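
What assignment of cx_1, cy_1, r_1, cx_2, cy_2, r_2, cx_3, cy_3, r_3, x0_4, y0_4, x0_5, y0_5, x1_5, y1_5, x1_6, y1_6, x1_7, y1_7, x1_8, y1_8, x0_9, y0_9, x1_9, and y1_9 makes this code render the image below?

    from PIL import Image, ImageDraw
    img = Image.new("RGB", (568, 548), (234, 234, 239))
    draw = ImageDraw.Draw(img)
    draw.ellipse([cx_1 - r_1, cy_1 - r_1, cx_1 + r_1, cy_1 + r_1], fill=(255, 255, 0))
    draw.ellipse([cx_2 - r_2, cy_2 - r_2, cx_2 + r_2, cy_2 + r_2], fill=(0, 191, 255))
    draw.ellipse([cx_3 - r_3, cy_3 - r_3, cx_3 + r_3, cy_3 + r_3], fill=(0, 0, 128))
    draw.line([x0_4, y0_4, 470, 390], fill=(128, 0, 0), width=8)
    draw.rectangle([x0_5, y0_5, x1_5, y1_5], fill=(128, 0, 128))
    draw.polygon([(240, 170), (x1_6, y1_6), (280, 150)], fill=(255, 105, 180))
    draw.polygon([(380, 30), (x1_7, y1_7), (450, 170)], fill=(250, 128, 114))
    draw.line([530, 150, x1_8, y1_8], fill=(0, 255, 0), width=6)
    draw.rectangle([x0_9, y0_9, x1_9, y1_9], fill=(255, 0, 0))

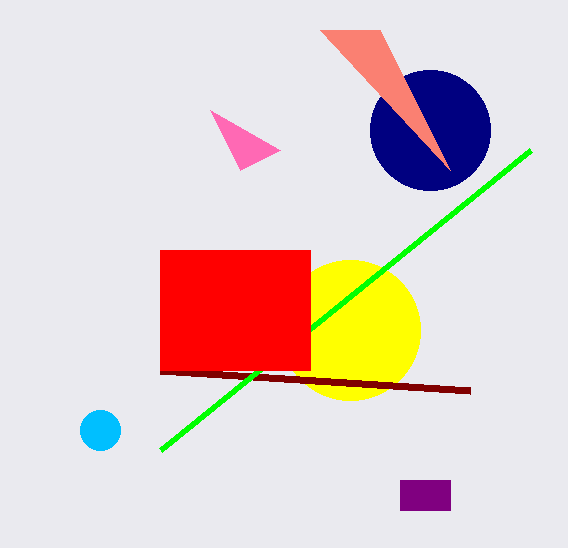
cx_1 = 350; cy_1 = 330; r_1 = 70; cx_2 = 100; cy_2 = 430; r_2 = 20; cx_3 = 430; cy_3 = 130; r_3 = 60; x0_4 = 160; y0_4 = 370; x0_5 = 400; y0_5 = 480; x1_5 = 450; y1_5 = 510; x1_6 = 210; y1_6 = 110; x1_7 = 320; y1_7 = 30; x1_8 = 160; y1_8 = 450; x0_9 = 160; y0_9 = 250; x1_9 = 310; y1_9 = 370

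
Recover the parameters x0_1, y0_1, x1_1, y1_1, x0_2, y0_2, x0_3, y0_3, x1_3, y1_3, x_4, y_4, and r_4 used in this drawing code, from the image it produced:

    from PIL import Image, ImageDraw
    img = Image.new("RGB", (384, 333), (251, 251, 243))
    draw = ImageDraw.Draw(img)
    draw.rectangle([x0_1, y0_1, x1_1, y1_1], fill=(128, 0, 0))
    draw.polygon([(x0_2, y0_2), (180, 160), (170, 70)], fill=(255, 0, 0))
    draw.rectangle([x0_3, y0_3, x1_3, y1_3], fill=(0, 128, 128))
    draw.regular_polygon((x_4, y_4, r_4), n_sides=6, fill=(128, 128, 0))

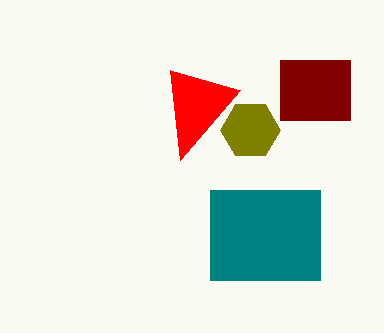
x0_1 = 280, y0_1 = 60, x1_1 = 350, y1_1 = 120, x0_2 = 240, y0_2 = 90, x0_3 = 210, y0_3 = 190, x1_3 = 320, y1_3 = 280, x_4 = 250, y_4 = 130, r_4 = 30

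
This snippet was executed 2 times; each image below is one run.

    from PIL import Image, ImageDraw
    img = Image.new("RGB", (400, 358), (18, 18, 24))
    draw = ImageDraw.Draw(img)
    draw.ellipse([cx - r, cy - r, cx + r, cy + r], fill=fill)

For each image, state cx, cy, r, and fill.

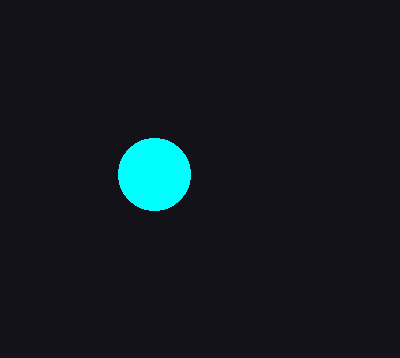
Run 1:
cx = 154, cy = 174, r = 36, fill = 'cyan'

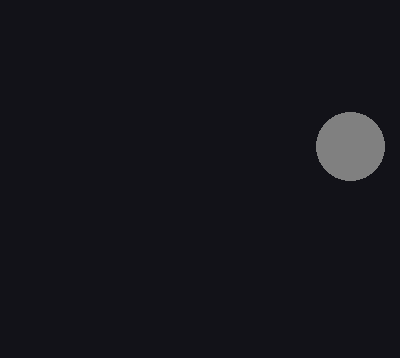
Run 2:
cx = 350; cy = 146; r = 34; fill = 'gray'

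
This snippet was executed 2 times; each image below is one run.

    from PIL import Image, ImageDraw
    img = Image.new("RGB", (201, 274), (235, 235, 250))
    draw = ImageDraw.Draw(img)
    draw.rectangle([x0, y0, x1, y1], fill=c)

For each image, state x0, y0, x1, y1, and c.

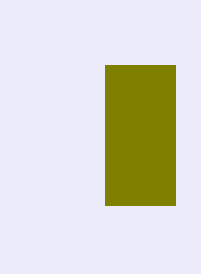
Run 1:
x0 = 105
y0 = 65
x1 = 175
y1 = 205
c = 'olive'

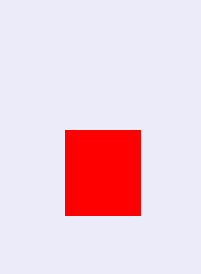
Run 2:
x0 = 65
y0 = 130
x1 = 140
y1 = 215
c = 'red'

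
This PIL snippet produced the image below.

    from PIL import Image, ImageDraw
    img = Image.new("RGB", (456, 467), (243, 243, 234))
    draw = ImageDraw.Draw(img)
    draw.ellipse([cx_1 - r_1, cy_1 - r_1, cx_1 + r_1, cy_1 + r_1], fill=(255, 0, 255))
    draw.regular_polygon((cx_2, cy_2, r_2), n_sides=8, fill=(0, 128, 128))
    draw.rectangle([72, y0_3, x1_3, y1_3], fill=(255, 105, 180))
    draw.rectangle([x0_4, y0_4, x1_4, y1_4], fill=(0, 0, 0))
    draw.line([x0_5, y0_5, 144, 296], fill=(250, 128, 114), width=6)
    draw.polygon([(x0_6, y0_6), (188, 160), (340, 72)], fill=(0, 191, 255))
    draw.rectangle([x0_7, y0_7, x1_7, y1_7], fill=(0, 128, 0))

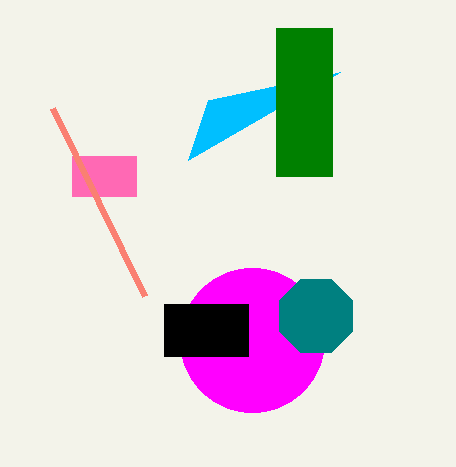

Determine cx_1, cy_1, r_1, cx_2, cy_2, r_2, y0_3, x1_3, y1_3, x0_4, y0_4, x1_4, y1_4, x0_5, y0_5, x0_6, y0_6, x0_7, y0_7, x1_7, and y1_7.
cx_1 = 252
cy_1 = 340
r_1 = 72
cx_2 = 316
cy_2 = 316
r_2 = 40
y0_3 = 156
x1_3 = 136
y1_3 = 196
x0_4 = 164
y0_4 = 304
x1_4 = 248
y1_4 = 356
x0_5 = 52
y0_5 = 108
x0_6 = 208
y0_6 = 100
x0_7 = 276
y0_7 = 28
x1_7 = 332
y1_7 = 176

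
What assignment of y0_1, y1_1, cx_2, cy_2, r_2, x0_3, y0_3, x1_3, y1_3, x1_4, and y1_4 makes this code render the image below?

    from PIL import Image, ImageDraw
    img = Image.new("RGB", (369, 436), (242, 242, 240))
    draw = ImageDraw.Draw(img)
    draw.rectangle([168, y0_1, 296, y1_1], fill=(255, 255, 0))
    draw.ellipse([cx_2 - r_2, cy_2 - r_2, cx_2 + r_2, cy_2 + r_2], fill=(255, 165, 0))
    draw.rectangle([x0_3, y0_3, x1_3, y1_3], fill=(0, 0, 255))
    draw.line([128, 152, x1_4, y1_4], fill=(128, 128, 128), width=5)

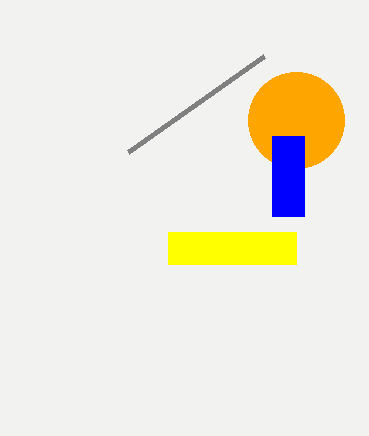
y0_1 = 232; y1_1 = 264; cx_2 = 296; cy_2 = 120; r_2 = 48; x0_3 = 272; y0_3 = 136; x1_3 = 304; y1_3 = 216; x1_4 = 264; y1_4 = 56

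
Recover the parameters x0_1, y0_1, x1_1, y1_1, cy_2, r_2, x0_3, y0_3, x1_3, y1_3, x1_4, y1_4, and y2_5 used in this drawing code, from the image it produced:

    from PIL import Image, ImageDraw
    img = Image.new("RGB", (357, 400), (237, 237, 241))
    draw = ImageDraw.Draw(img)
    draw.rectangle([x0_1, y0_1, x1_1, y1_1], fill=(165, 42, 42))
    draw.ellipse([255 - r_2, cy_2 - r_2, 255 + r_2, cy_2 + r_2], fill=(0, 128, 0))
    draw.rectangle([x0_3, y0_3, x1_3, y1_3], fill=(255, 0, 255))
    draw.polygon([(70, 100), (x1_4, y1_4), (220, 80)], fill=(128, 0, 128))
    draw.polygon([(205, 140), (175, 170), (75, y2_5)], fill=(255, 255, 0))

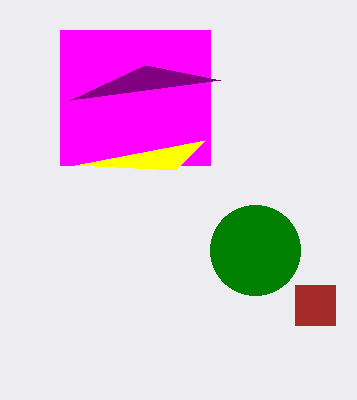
x0_1 = 295, y0_1 = 285, x1_1 = 335, y1_1 = 325, cy_2 = 250, r_2 = 45, x0_3 = 60, y0_3 = 30, x1_3 = 210, y1_3 = 165, x1_4 = 145, y1_4 = 65, y2_5 = 165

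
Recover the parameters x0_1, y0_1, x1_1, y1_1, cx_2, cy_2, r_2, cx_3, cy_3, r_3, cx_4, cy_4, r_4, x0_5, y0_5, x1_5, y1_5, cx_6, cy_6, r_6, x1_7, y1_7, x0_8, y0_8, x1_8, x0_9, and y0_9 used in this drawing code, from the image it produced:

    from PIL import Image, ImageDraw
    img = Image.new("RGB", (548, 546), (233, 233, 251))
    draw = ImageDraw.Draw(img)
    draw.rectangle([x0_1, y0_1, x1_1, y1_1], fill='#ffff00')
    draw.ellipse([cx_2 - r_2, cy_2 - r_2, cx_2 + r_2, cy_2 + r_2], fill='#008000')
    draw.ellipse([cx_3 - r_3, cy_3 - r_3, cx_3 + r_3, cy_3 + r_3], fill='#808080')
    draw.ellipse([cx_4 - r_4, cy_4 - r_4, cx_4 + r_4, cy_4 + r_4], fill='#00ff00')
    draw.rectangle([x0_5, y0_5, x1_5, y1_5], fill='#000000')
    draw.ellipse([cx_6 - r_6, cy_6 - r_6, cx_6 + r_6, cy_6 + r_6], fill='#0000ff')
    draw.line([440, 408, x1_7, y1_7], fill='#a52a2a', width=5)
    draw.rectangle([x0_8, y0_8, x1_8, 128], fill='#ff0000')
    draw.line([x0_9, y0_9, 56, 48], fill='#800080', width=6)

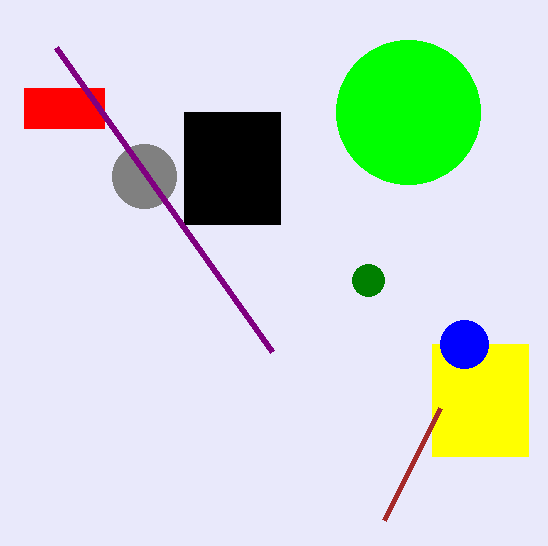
x0_1 = 432
y0_1 = 344
x1_1 = 528
y1_1 = 456
cx_2 = 368
cy_2 = 280
r_2 = 16
cx_3 = 144
cy_3 = 176
r_3 = 32
cx_4 = 408
cy_4 = 112
r_4 = 72
x0_5 = 184
y0_5 = 112
x1_5 = 280
y1_5 = 224
cx_6 = 464
cy_6 = 344
r_6 = 24
x1_7 = 384
y1_7 = 520
x0_8 = 24
y0_8 = 88
x1_8 = 104
x0_9 = 272
y0_9 = 352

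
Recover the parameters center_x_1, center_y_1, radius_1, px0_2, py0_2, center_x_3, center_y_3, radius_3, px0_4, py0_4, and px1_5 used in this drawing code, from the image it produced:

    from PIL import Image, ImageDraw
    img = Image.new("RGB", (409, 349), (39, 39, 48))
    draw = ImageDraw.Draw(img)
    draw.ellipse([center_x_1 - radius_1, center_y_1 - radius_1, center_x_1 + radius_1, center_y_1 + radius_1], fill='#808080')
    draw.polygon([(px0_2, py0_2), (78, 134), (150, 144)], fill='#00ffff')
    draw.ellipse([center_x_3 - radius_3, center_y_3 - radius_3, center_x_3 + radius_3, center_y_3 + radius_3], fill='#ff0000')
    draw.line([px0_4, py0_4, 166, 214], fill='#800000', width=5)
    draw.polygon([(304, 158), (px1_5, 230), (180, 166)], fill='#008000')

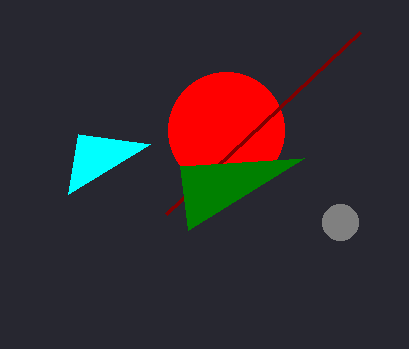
center_x_1 = 340
center_y_1 = 222
radius_1 = 18
px0_2 = 68
py0_2 = 194
center_x_3 = 226
center_y_3 = 130
radius_3 = 58
px0_4 = 360
py0_4 = 32
px1_5 = 188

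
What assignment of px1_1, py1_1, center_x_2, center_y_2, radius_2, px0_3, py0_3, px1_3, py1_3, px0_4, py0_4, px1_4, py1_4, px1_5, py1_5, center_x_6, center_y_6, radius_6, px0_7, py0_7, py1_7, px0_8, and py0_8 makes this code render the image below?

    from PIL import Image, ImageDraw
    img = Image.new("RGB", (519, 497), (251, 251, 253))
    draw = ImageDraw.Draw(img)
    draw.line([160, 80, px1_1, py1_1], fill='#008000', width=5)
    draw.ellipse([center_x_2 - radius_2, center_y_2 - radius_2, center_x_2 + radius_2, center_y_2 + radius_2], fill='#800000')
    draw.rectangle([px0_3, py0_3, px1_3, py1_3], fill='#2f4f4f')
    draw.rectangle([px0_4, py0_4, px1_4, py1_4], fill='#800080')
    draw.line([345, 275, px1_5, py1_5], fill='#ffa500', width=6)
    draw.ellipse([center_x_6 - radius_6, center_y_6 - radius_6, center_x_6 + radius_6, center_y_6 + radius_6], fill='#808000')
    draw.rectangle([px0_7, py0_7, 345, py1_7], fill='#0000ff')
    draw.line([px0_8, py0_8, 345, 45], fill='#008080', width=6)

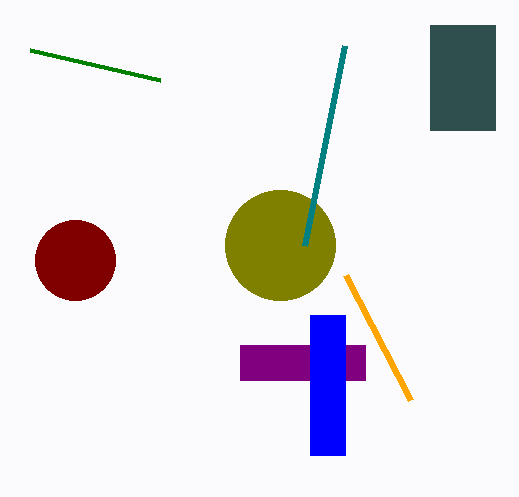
px1_1 = 30, py1_1 = 50, center_x_2 = 75, center_y_2 = 260, radius_2 = 40, px0_3 = 430, py0_3 = 25, px1_3 = 495, py1_3 = 130, px0_4 = 240, py0_4 = 345, px1_4 = 365, py1_4 = 380, px1_5 = 410, py1_5 = 400, center_x_6 = 280, center_y_6 = 245, radius_6 = 55, px0_7 = 310, py0_7 = 315, py1_7 = 455, px0_8 = 305, py0_8 = 245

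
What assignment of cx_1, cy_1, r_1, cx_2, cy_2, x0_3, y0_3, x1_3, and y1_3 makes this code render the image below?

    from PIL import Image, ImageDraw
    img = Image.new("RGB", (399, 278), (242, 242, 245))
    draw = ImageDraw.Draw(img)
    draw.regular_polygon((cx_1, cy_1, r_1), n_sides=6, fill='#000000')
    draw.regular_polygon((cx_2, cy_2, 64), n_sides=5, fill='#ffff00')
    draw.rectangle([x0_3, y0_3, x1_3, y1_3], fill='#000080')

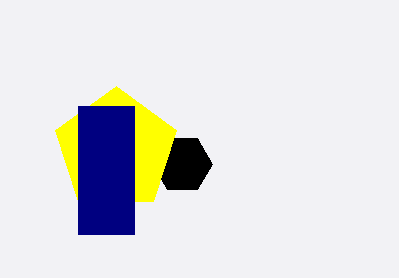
cx_1 = 182; cy_1 = 164; r_1 = 30; cx_2 = 116; cy_2 = 150; x0_3 = 78; y0_3 = 106; x1_3 = 134; y1_3 = 234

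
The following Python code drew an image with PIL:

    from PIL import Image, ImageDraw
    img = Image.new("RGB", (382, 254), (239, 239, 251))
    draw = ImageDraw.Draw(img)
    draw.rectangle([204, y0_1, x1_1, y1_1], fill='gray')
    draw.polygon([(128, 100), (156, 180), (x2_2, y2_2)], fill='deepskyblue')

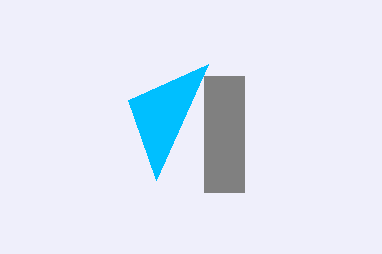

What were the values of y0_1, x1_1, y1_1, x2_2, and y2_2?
y0_1 = 76
x1_1 = 244
y1_1 = 192
x2_2 = 208
y2_2 = 64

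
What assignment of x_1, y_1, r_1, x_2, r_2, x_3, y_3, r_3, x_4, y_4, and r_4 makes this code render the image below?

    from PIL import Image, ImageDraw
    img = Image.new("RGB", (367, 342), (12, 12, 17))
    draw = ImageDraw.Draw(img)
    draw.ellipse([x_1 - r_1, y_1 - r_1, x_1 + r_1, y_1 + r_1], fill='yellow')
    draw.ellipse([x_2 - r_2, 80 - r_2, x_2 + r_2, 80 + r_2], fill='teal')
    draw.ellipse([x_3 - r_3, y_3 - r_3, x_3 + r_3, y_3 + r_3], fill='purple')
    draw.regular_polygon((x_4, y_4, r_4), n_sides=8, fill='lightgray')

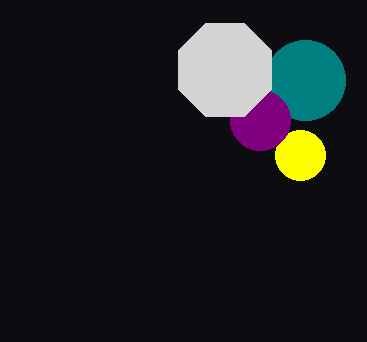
x_1 = 300; y_1 = 155; r_1 = 25; x_2 = 305; r_2 = 40; x_3 = 260; y_3 = 120; r_3 = 30; x_4 = 225; y_4 = 70; r_4 = 50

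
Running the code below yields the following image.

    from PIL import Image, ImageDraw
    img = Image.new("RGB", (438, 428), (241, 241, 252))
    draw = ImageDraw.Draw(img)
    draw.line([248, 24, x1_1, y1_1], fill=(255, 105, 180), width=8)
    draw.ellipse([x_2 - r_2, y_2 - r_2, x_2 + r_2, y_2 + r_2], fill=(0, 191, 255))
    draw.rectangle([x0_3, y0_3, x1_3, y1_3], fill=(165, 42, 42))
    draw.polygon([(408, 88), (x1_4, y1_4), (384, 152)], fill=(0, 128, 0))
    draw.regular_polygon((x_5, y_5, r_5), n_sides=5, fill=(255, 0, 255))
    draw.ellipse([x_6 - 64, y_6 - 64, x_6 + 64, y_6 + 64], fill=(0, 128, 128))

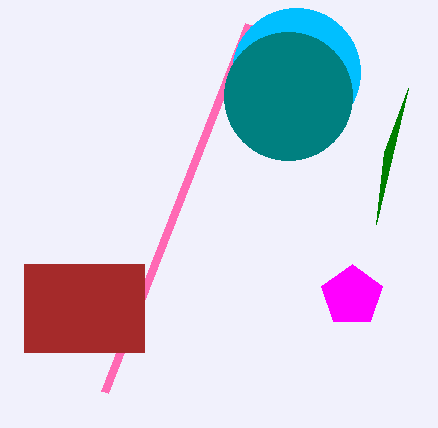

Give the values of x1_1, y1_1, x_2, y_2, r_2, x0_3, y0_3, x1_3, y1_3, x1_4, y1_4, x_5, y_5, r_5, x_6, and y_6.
x1_1 = 104; y1_1 = 392; x_2 = 296; y_2 = 72; r_2 = 64; x0_3 = 24; y0_3 = 264; x1_3 = 144; y1_3 = 352; x1_4 = 376; y1_4 = 224; x_5 = 352; y_5 = 296; r_5 = 32; x_6 = 288; y_6 = 96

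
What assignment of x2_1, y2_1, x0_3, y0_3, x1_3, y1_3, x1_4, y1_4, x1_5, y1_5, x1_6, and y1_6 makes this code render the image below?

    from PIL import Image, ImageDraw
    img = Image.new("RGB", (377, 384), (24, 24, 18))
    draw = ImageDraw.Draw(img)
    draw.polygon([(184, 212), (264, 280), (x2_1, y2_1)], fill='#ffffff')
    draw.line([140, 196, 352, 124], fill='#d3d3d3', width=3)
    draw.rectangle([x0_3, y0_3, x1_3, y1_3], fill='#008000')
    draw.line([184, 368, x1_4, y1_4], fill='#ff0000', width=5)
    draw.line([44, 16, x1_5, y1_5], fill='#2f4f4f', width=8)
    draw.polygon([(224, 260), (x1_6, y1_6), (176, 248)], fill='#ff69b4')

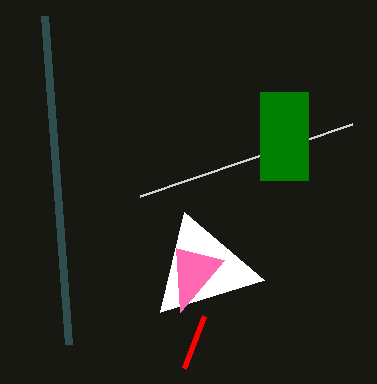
x2_1 = 160
y2_1 = 312
x0_3 = 260
y0_3 = 92
x1_3 = 308
y1_3 = 180
x1_4 = 204
y1_4 = 316
x1_5 = 68
y1_5 = 344
x1_6 = 180
y1_6 = 312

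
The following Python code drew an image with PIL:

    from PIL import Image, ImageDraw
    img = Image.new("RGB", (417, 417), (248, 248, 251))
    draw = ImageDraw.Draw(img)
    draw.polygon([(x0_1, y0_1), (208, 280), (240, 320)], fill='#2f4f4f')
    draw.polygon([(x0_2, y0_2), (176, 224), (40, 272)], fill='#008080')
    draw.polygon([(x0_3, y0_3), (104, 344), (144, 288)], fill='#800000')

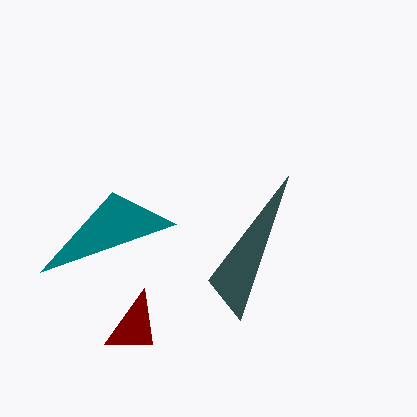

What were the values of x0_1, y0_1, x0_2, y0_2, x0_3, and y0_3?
x0_1 = 288; y0_1 = 176; x0_2 = 112; y0_2 = 192; x0_3 = 152; y0_3 = 344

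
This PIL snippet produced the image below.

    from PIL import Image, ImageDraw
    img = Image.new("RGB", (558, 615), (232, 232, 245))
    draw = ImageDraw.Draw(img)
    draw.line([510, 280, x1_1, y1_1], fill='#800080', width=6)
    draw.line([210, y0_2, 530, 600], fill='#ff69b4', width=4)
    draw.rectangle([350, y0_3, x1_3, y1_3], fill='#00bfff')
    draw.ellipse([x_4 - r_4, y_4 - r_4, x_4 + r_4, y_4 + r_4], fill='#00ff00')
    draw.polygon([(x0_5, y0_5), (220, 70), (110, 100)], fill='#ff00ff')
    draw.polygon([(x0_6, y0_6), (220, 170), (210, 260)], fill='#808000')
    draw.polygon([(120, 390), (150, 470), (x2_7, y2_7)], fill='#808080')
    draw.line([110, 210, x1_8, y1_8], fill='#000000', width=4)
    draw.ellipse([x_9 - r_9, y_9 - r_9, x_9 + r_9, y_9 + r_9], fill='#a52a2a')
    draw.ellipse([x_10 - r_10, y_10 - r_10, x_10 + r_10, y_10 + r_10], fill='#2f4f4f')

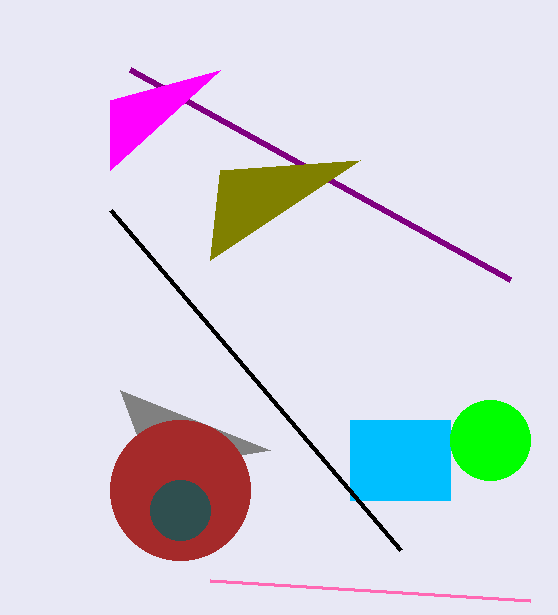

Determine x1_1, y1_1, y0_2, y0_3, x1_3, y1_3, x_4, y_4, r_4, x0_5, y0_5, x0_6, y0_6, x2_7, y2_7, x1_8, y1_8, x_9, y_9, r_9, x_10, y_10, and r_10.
x1_1 = 130, y1_1 = 70, y0_2 = 580, y0_3 = 420, x1_3 = 450, y1_3 = 500, x_4 = 490, y_4 = 440, r_4 = 40, x0_5 = 110, y0_5 = 170, x0_6 = 360, y0_6 = 160, x2_7 = 270, y2_7 = 450, x1_8 = 400, y1_8 = 550, x_9 = 180, y_9 = 490, r_9 = 70, x_10 = 180, y_10 = 510, r_10 = 30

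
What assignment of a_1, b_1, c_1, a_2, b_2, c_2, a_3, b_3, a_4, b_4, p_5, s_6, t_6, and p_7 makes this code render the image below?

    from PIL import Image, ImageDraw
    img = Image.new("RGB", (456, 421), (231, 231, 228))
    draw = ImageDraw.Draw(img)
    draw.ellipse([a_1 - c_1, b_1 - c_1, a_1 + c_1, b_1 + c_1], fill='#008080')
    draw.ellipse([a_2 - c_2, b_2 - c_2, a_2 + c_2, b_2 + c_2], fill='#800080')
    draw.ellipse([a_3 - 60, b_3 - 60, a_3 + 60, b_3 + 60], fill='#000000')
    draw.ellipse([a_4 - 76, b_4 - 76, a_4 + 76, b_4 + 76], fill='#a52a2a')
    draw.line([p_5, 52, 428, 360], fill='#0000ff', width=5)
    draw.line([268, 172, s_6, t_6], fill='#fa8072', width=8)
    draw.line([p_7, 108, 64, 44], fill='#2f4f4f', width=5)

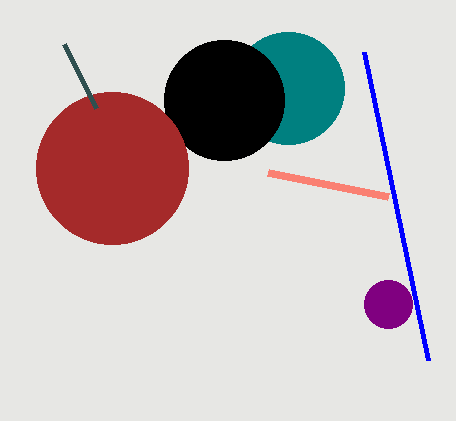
a_1 = 288; b_1 = 88; c_1 = 56; a_2 = 388; b_2 = 304; c_2 = 24; a_3 = 224; b_3 = 100; a_4 = 112; b_4 = 168; p_5 = 364; s_6 = 388; t_6 = 196; p_7 = 96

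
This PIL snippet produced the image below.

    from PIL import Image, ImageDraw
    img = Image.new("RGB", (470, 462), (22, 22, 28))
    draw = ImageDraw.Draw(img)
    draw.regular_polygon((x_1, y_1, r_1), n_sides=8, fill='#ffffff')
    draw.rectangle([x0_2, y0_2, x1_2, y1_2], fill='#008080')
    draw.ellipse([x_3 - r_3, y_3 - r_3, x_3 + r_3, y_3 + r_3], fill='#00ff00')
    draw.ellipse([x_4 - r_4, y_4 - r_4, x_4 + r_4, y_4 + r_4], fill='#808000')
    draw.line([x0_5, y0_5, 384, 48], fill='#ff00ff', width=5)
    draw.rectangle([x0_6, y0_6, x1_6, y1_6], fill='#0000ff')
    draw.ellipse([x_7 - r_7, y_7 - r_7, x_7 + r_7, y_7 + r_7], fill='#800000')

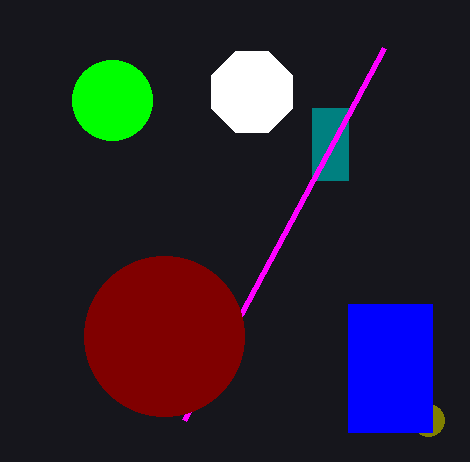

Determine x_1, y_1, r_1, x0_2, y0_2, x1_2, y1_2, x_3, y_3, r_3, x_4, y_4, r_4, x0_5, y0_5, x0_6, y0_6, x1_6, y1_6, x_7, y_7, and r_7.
x_1 = 252
y_1 = 92
r_1 = 44
x0_2 = 312
y0_2 = 108
x1_2 = 348
y1_2 = 180
x_3 = 112
y_3 = 100
r_3 = 40
x_4 = 428
y_4 = 420
r_4 = 16
x0_5 = 184
y0_5 = 420
x0_6 = 348
y0_6 = 304
x1_6 = 432
y1_6 = 432
x_7 = 164
y_7 = 336
r_7 = 80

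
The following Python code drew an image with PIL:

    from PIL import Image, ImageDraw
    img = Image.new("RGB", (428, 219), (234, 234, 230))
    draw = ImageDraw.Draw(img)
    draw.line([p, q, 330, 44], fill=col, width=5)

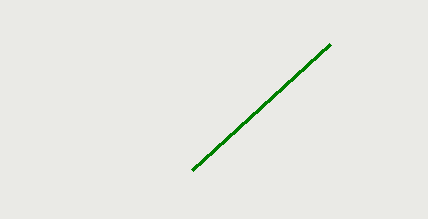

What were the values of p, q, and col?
p = 192
q = 170
col = 'green'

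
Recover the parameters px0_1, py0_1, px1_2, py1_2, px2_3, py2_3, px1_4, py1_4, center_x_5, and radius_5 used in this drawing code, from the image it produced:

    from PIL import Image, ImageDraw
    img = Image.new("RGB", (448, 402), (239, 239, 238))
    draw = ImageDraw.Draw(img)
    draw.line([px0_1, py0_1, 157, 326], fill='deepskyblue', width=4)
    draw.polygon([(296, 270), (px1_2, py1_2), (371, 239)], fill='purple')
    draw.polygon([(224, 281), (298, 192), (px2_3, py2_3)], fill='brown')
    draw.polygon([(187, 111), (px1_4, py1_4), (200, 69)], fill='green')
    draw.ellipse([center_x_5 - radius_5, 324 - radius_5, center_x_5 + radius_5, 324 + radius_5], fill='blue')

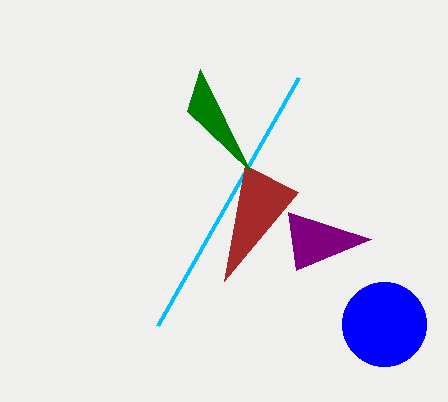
px0_1 = 298; py0_1 = 78; px1_2 = 288; py1_2 = 212; px2_3 = 245; py2_3 = 165; px1_4 = 250; py1_4 = 171; center_x_5 = 384; radius_5 = 42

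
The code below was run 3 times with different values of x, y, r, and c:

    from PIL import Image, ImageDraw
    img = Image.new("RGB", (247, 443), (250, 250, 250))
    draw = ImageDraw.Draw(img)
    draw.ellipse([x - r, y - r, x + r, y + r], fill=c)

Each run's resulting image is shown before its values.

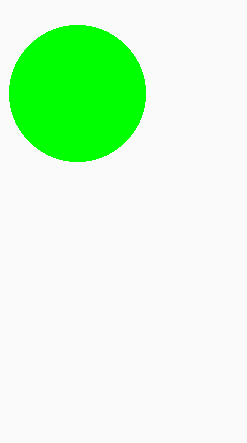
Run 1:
x = 77
y = 93
r = 68
c = 'lime'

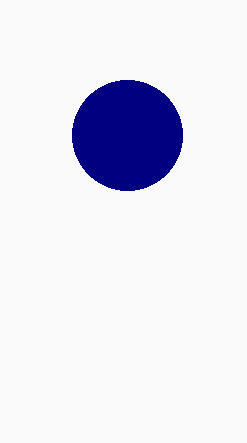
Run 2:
x = 127; y = 135; r = 55; c = 'navy'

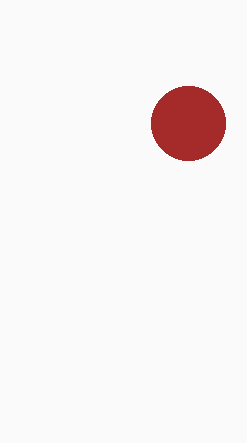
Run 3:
x = 188; y = 123; r = 37; c = 'brown'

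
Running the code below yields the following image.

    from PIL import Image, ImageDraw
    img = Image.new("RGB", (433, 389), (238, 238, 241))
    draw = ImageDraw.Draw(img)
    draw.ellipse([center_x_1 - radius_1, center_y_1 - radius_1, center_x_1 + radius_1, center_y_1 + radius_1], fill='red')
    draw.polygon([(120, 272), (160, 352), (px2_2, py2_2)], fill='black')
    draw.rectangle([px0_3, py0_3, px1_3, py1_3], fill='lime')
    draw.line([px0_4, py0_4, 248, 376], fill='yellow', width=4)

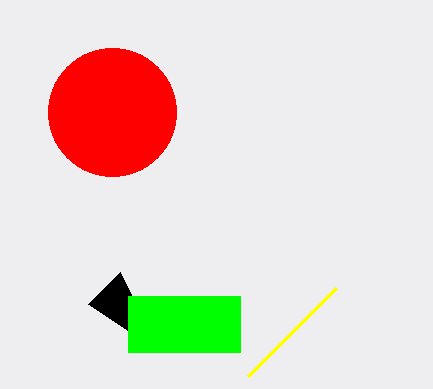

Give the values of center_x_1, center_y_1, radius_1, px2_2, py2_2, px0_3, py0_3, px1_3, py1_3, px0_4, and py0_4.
center_x_1 = 112, center_y_1 = 112, radius_1 = 64, px2_2 = 88, py2_2 = 304, px0_3 = 128, py0_3 = 296, px1_3 = 240, py1_3 = 352, px0_4 = 336, py0_4 = 288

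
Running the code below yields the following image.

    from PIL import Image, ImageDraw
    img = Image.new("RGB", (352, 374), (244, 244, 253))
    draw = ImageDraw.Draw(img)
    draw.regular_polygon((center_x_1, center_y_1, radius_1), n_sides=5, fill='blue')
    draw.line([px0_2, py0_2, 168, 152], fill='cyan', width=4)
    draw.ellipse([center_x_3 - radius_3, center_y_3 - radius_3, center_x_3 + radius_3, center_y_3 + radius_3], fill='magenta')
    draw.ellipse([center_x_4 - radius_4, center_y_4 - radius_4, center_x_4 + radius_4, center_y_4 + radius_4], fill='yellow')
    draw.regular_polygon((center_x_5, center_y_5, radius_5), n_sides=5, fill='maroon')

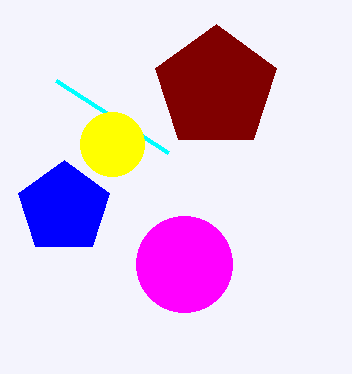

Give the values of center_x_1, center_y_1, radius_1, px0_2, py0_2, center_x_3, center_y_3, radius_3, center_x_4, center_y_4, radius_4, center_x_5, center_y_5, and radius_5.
center_x_1 = 64; center_y_1 = 208; radius_1 = 48; px0_2 = 56; py0_2 = 80; center_x_3 = 184; center_y_3 = 264; radius_3 = 48; center_x_4 = 112; center_y_4 = 144; radius_4 = 32; center_x_5 = 216; center_y_5 = 88; radius_5 = 64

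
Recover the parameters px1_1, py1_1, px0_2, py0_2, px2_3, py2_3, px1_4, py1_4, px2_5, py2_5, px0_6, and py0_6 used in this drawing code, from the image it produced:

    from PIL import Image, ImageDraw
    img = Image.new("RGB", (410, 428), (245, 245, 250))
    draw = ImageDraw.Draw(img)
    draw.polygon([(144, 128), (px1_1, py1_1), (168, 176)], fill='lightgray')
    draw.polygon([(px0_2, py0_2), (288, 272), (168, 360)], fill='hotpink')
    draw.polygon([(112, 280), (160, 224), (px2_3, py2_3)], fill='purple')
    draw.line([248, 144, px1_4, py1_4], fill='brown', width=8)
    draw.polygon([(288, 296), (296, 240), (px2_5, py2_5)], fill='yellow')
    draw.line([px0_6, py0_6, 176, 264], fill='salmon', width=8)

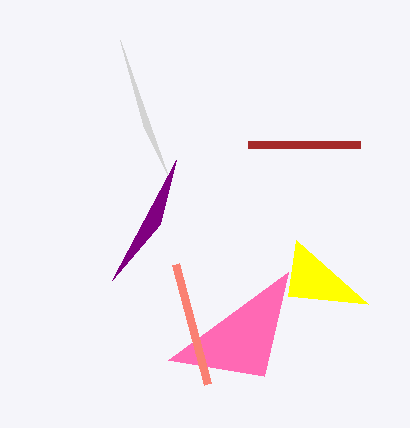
px1_1 = 120
py1_1 = 40
px0_2 = 264
py0_2 = 376
px2_3 = 176
py2_3 = 160
px1_4 = 360
py1_4 = 144
px2_5 = 368
py2_5 = 304
px0_6 = 208
py0_6 = 384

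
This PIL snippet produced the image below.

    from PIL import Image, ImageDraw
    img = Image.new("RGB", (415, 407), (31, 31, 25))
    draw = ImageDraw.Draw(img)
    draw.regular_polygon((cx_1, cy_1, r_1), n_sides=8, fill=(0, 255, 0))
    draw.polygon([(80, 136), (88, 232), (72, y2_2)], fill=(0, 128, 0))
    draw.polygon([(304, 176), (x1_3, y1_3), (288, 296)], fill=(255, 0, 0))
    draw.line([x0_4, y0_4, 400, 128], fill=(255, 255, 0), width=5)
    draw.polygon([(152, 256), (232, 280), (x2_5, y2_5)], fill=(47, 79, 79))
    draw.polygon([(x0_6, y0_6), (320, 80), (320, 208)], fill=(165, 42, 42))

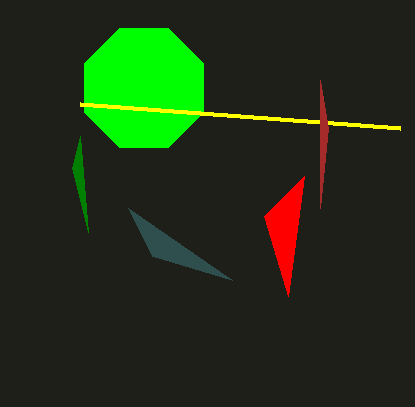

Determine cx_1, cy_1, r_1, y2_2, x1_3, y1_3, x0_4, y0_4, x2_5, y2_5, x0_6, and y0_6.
cx_1 = 144, cy_1 = 88, r_1 = 64, y2_2 = 168, x1_3 = 264, y1_3 = 216, x0_4 = 80, y0_4 = 104, x2_5 = 128, y2_5 = 208, x0_6 = 328, y0_6 = 128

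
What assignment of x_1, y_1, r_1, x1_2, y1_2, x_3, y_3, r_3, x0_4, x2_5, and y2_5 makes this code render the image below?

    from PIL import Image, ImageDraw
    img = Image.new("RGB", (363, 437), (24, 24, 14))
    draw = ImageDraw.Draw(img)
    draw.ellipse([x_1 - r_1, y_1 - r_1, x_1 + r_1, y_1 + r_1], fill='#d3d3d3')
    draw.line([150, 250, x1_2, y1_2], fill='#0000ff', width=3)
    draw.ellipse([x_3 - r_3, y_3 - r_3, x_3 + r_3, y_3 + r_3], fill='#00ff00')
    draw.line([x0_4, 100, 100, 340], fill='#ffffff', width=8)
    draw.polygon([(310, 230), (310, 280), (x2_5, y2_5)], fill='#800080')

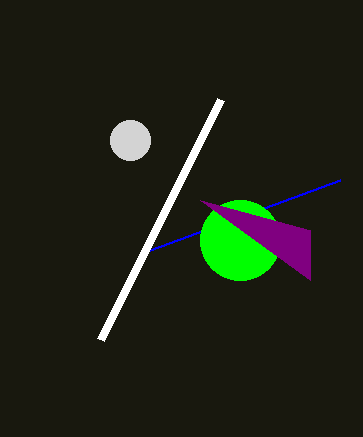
x_1 = 130, y_1 = 140, r_1 = 20, x1_2 = 340, y1_2 = 180, x_3 = 240, y_3 = 240, r_3 = 40, x0_4 = 220, x2_5 = 200, y2_5 = 200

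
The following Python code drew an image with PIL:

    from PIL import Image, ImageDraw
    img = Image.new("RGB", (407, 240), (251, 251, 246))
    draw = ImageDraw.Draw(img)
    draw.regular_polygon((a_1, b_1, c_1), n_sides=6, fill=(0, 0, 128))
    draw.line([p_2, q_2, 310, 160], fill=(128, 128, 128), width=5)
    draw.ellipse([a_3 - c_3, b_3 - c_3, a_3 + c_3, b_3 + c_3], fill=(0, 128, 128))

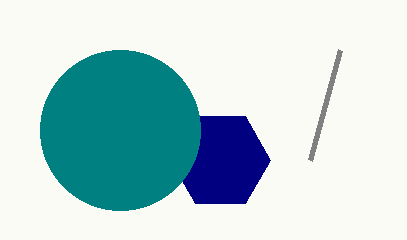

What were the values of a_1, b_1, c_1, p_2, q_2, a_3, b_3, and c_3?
a_1 = 220
b_1 = 160
c_1 = 50
p_2 = 340
q_2 = 50
a_3 = 120
b_3 = 130
c_3 = 80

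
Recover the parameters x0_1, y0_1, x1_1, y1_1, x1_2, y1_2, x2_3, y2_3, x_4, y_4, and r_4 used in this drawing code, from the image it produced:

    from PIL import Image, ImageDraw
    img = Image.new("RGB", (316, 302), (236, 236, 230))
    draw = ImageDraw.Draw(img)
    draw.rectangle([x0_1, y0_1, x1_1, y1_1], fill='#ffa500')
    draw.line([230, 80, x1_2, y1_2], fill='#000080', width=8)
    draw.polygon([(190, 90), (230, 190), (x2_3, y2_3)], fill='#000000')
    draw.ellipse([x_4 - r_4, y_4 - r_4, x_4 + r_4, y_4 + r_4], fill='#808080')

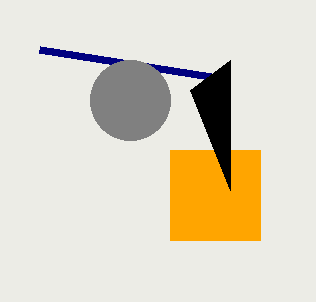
x0_1 = 170, y0_1 = 150, x1_1 = 260, y1_1 = 240, x1_2 = 40, y1_2 = 50, x2_3 = 230, y2_3 = 60, x_4 = 130, y_4 = 100, r_4 = 40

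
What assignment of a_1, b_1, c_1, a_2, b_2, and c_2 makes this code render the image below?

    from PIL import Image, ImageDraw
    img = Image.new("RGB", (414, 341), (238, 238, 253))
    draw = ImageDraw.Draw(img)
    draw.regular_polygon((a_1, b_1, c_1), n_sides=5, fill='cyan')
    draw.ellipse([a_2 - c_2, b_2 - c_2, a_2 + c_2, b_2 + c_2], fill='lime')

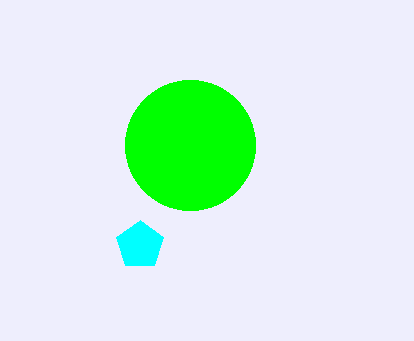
a_1 = 140; b_1 = 245; c_1 = 25; a_2 = 190; b_2 = 145; c_2 = 65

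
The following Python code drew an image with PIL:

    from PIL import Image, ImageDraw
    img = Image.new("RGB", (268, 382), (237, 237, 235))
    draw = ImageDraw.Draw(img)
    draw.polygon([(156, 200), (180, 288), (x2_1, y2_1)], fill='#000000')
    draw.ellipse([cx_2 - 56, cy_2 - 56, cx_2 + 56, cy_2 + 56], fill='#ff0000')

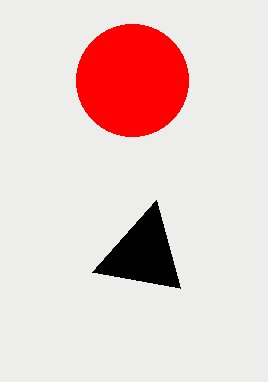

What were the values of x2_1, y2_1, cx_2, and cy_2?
x2_1 = 92, y2_1 = 272, cx_2 = 132, cy_2 = 80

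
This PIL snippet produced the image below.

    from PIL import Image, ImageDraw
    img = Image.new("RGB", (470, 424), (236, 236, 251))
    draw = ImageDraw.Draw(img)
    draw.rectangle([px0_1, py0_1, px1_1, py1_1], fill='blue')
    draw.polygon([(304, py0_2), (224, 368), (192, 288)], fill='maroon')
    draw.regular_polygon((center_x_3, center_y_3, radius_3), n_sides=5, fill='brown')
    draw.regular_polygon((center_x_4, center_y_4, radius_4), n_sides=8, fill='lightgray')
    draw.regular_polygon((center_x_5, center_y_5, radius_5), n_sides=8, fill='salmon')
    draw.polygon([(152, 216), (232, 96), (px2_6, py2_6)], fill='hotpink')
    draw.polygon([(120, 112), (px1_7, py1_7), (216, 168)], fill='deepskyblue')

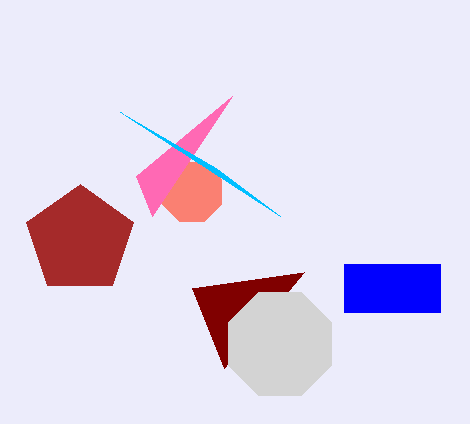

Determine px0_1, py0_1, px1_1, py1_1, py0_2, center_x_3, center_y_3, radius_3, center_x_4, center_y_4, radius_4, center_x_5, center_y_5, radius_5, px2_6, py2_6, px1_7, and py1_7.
px0_1 = 344; py0_1 = 264; px1_1 = 440; py1_1 = 312; py0_2 = 272; center_x_3 = 80; center_y_3 = 240; radius_3 = 56; center_x_4 = 280; center_y_4 = 344; radius_4 = 56; center_x_5 = 192; center_y_5 = 192; radius_5 = 32; px2_6 = 136; py2_6 = 176; px1_7 = 280; py1_7 = 216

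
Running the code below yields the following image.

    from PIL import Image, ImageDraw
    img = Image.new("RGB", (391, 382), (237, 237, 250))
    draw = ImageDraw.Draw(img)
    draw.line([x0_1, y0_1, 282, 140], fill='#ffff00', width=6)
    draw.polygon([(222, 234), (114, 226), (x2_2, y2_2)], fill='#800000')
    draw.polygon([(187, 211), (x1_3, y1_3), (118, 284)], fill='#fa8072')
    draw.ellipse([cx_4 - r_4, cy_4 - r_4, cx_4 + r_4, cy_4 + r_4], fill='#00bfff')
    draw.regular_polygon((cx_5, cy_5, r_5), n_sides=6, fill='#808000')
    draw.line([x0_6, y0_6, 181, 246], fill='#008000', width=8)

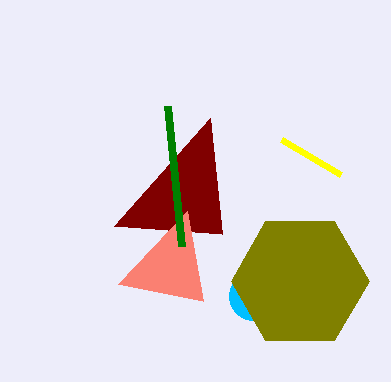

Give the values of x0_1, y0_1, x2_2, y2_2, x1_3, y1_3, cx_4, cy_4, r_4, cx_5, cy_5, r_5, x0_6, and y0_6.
x0_1 = 341, y0_1 = 175, x2_2 = 210, y2_2 = 118, x1_3 = 203, y1_3 = 301, cx_4 = 253, cy_4 = 296, r_4 = 24, cx_5 = 300, cy_5 = 281, r_5 = 69, x0_6 = 167, y0_6 = 106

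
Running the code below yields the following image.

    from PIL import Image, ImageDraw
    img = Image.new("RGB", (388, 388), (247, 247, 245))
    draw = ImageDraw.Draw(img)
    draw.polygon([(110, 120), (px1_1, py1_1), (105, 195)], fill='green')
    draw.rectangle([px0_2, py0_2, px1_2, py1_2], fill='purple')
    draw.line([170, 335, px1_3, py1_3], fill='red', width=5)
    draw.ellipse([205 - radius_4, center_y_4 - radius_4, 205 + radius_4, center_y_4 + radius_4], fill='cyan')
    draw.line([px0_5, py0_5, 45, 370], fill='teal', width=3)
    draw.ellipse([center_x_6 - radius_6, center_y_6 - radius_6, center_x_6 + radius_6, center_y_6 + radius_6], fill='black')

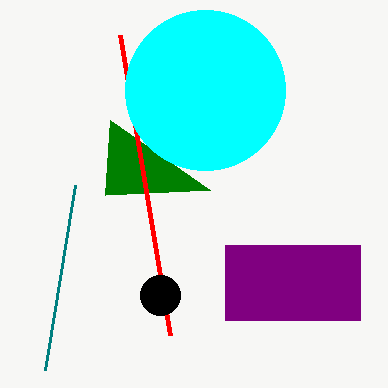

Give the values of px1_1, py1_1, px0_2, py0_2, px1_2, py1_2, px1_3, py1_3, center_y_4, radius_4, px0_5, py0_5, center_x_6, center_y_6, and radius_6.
px1_1 = 210
py1_1 = 190
px0_2 = 225
py0_2 = 245
px1_2 = 360
py1_2 = 320
px1_3 = 120
py1_3 = 35
center_y_4 = 90
radius_4 = 80
px0_5 = 75
py0_5 = 185
center_x_6 = 160
center_y_6 = 295
radius_6 = 20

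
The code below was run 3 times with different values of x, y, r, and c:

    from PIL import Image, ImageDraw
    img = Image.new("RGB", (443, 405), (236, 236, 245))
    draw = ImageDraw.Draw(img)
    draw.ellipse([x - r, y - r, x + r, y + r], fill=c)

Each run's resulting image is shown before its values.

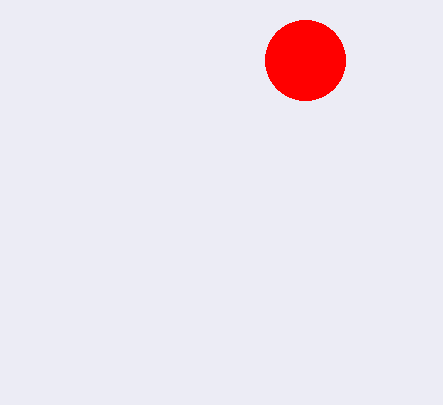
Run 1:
x = 305; y = 60; r = 40; c = 'red'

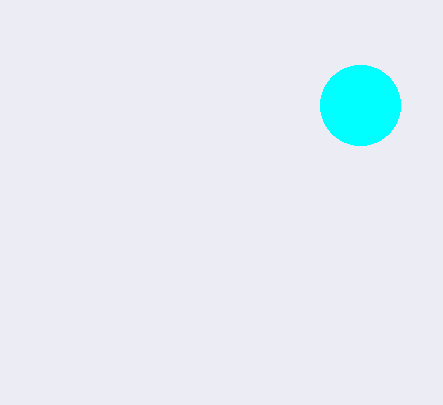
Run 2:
x = 360
y = 105
r = 40
c = 'cyan'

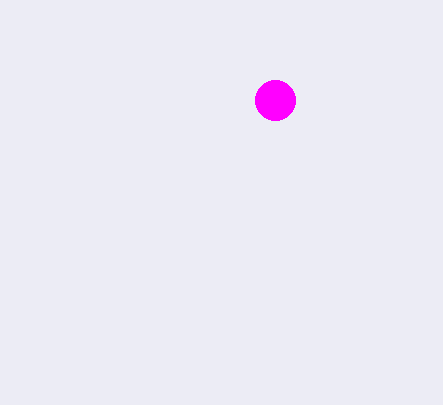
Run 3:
x = 275; y = 100; r = 20; c = 'magenta'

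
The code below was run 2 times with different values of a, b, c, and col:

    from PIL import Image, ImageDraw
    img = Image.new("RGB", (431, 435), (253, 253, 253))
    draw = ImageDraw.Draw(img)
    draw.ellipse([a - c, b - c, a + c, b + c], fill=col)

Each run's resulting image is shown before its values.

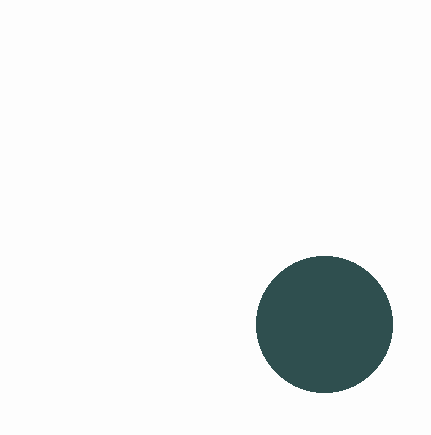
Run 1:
a = 324
b = 324
c = 68
col = 'darkslategray'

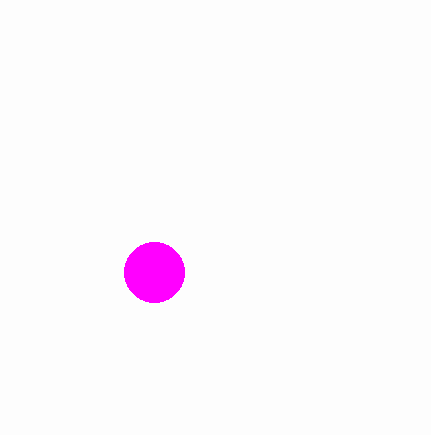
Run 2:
a = 154, b = 272, c = 30, col = 'magenta'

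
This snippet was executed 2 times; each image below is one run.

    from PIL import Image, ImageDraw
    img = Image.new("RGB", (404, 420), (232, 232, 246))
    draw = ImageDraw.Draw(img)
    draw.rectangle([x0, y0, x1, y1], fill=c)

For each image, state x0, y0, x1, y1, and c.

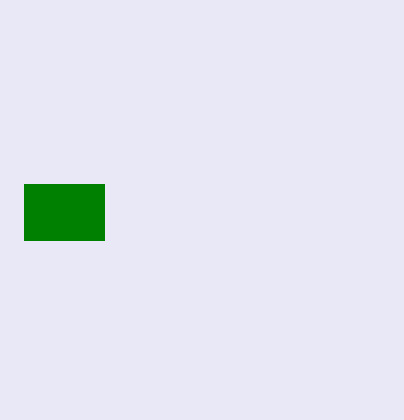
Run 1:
x0 = 24
y0 = 184
x1 = 104
y1 = 240
c = 'green'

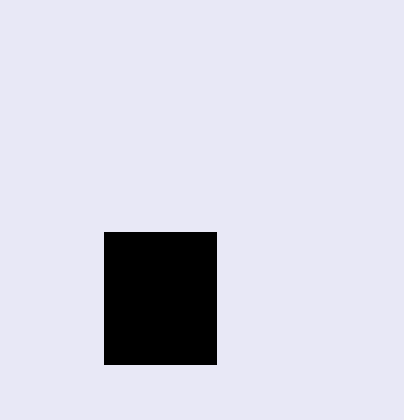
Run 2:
x0 = 104
y0 = 232
x1 = 216
y1 = 364
c = 'black'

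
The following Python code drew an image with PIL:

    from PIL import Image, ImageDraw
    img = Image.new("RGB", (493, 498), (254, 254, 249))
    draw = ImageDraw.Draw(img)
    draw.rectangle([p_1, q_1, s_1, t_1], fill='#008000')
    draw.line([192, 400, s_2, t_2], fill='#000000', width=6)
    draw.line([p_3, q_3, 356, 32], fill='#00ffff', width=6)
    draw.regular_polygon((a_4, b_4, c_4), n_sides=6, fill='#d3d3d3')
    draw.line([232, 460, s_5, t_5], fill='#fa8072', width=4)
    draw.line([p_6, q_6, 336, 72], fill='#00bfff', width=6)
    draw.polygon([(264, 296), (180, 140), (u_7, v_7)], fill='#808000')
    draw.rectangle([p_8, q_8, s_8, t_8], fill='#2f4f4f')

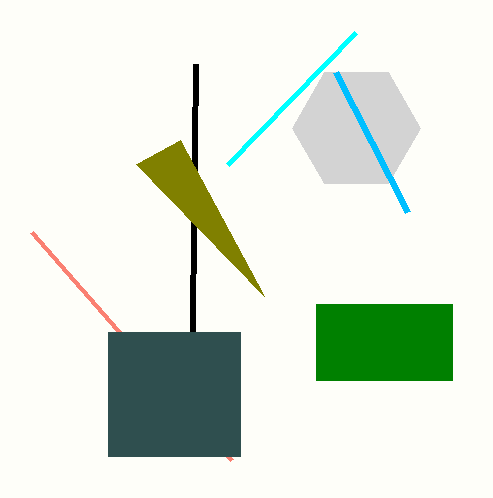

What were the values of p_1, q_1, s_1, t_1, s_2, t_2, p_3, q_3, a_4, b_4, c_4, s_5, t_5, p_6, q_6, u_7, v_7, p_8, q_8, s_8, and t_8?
p_1 = 316
q_1 = 304
s_1 = 452
t_1 = 380
s_2 = 196
t_2 = 64
p_3 = 228
q_3 = 164
a_4 = 356
b_4 = 128
c_4 = 64
s_5 = 32
t_5 = 232
p_6 = 408
q_6 = 212
u_7 = 136
v_7 = 164
p_8 = 108
q_8 = 332
s_8 = 240
t_8 = 456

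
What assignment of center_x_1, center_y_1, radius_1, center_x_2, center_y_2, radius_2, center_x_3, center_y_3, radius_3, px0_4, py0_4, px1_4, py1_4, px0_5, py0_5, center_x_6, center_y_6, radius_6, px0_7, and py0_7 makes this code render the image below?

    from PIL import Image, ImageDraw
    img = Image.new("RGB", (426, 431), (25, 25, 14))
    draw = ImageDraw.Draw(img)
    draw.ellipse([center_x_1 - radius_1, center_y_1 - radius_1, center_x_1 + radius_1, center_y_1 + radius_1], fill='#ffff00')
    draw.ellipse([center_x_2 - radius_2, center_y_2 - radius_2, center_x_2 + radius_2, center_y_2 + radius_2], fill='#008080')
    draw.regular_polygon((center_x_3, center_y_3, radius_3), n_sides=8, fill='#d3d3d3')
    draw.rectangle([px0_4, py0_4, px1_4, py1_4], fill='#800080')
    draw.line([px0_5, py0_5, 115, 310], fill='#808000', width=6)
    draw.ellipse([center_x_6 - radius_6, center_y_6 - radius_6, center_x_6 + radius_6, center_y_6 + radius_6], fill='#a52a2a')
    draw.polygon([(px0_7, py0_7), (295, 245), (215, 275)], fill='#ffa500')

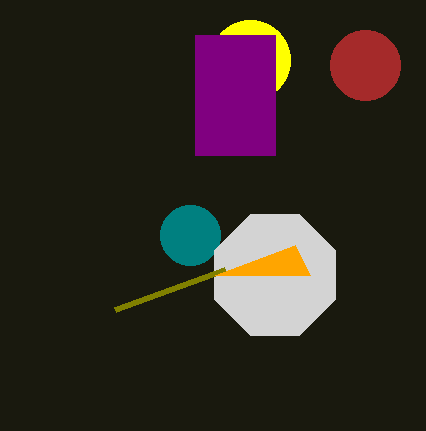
center_x_1 = 250, center_y_1 = 60, radius_1 = 40, center_x_2 = 190, center_y_2 = 235, radius_2 = 30, center_x_3 = 275, center_y_3 = 275, radius_3 = 65, px0_4 = 195, py0_4 = 35, px1_4 = 275, py1_4 = 155, px0_5 = 225, py0_5 = 270, center_x_6 = 365, center_y_6 = 65, radius_6 = 35, px0_7 = 310, py0_7 = 275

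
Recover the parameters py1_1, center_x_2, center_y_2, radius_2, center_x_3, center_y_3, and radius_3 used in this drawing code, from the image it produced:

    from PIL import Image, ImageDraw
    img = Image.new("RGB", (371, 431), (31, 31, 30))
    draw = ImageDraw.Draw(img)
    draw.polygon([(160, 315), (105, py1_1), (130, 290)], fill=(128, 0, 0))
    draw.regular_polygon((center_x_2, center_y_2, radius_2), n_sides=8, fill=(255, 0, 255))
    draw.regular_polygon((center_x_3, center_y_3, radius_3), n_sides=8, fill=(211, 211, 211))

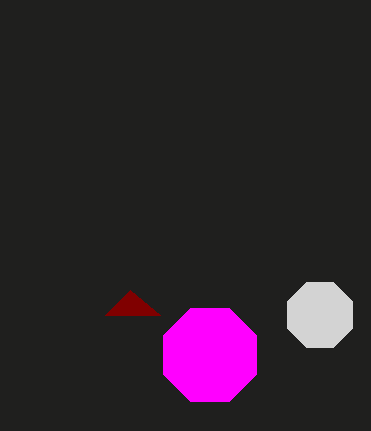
py1_1 = 315, center_x_2 = 210, center_y_2 = 355, radius_2 = 50, center_x_3 = 320, center_y_3 = 315, radius_3 = 35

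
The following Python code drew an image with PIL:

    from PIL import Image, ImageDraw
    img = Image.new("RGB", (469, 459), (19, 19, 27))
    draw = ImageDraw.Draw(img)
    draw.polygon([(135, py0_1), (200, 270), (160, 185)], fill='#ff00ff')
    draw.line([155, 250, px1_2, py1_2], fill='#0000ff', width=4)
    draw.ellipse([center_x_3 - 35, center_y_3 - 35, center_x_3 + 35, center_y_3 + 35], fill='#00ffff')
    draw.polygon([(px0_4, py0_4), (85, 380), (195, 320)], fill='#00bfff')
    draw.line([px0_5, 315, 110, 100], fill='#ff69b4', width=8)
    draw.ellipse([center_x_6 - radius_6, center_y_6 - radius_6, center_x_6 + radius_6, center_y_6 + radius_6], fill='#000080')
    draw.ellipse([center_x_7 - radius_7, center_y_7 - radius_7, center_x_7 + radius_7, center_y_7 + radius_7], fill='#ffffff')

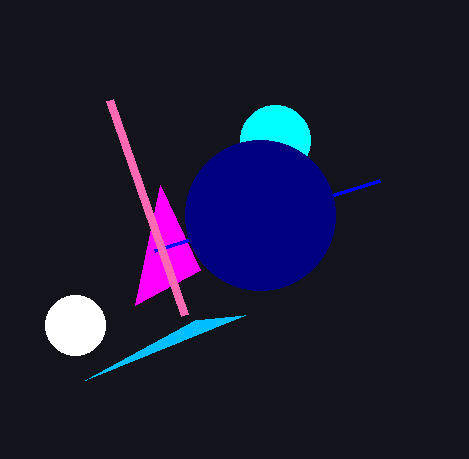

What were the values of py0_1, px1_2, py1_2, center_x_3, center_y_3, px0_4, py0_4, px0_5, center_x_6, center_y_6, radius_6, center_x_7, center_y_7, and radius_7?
py0_1 = 305, px1_2 = 380, py1_2 = 180, center_x_3 = 275, center_y_3 = 140, px0_4 = 245, py0_4 = 315, px0_5 = 185, center_x_6 = 260, center_y_6 = 215, radius_6 = 75, center_x_7 = 75, center_y_7 = 325, radius_7 = 30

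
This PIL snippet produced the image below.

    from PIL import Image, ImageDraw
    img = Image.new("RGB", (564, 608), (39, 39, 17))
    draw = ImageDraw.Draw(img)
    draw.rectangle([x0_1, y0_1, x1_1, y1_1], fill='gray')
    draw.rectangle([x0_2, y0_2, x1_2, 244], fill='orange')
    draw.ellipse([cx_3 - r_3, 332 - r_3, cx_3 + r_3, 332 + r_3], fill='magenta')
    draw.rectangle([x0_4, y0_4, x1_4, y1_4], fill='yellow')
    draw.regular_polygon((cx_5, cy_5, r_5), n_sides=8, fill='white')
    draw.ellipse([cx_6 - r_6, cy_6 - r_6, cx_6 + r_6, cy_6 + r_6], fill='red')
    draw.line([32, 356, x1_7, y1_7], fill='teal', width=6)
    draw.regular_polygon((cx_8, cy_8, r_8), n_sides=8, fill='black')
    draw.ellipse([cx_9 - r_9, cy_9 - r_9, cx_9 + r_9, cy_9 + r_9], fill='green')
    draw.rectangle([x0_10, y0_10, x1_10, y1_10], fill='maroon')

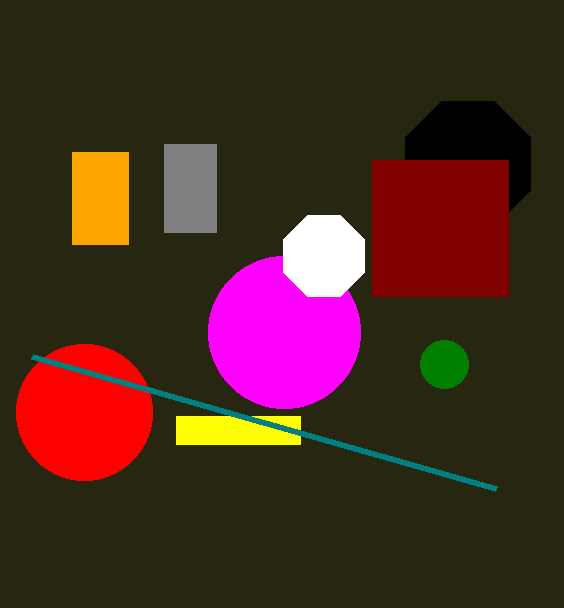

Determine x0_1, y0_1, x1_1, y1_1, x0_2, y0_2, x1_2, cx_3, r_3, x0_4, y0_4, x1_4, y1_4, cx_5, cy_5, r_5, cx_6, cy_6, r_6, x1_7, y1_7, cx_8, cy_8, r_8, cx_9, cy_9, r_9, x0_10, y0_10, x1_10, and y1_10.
x0_1 = 164; y0_1 = 144; x1_1 = 216; y1_1 = 232; x0_2 = 72; y0_2 = 152; x1_2 = 128; cx_3 = 284; r_3 = 76; x0_4 = 176; y0_4 = 416; x1_4 = 300; y1_4 = 444; cx_5 = 324; cy_5 = 256; r_5 = 44; cx_6 = 84; cy_6 = 412; r_6 = 68; x1_7 = 496; y1_7 = 488; cx_8 = 468; cy_8 = 164; r_8 = 68; cx_9 = 444; cy_9 = 364; r_9 = 24; x0_10 = 372; y0_10 = 160; x1_10 = 508; y1_10 = 296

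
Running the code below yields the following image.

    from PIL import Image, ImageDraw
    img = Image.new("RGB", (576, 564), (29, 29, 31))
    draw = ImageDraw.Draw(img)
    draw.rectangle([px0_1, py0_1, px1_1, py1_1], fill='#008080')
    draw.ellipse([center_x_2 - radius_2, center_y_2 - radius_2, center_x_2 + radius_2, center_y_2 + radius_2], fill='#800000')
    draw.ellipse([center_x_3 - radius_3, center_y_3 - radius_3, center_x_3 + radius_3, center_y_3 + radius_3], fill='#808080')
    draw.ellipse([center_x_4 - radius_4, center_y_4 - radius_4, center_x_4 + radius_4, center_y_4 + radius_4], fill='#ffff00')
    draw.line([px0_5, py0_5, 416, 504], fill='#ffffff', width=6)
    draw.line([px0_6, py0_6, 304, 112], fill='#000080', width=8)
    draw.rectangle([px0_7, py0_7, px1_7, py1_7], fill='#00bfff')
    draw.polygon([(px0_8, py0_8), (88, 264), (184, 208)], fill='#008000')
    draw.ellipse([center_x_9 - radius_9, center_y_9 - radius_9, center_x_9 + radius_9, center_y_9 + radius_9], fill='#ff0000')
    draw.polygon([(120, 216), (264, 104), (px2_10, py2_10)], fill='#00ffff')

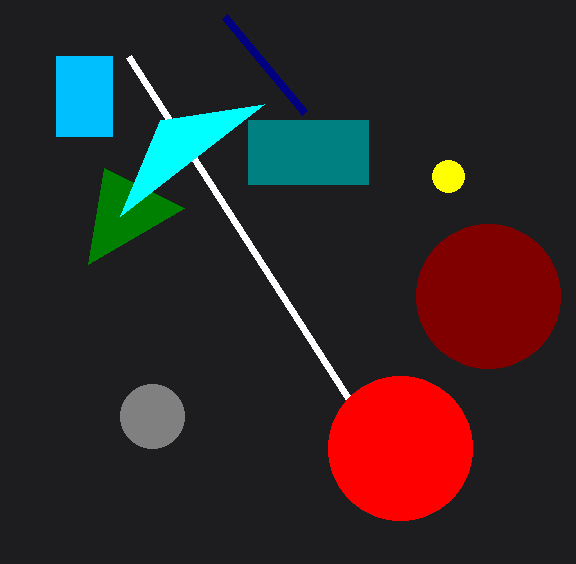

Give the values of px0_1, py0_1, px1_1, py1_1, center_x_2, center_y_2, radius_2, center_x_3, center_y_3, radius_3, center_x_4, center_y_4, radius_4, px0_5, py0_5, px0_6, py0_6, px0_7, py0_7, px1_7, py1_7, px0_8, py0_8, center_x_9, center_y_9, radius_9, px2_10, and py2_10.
px0_1 = 248, py0_1 = 120, px1_1 = 368, py1_1 = 184, center_x_2 = 488, center_y_2 = 296, radius_2 = 72, center_x_3 = 152, center_y_3 = 416, radius_3 = 32, center_x_4 = 448, center_y_4 = 176, radius_4 = 16, px0_5 = 128, py0_5 = 56, px0_6 = 224, py0_6 = 16, px0_7 = 56, py0_7 = 56, px1_7 = 112, py1_7 = 136, px0_8 = 104, py0_8 = 168, center_x_9 = 400, center_y_9 = 448, radius_9 = 72, px2_10 = 160, py2_10 = 120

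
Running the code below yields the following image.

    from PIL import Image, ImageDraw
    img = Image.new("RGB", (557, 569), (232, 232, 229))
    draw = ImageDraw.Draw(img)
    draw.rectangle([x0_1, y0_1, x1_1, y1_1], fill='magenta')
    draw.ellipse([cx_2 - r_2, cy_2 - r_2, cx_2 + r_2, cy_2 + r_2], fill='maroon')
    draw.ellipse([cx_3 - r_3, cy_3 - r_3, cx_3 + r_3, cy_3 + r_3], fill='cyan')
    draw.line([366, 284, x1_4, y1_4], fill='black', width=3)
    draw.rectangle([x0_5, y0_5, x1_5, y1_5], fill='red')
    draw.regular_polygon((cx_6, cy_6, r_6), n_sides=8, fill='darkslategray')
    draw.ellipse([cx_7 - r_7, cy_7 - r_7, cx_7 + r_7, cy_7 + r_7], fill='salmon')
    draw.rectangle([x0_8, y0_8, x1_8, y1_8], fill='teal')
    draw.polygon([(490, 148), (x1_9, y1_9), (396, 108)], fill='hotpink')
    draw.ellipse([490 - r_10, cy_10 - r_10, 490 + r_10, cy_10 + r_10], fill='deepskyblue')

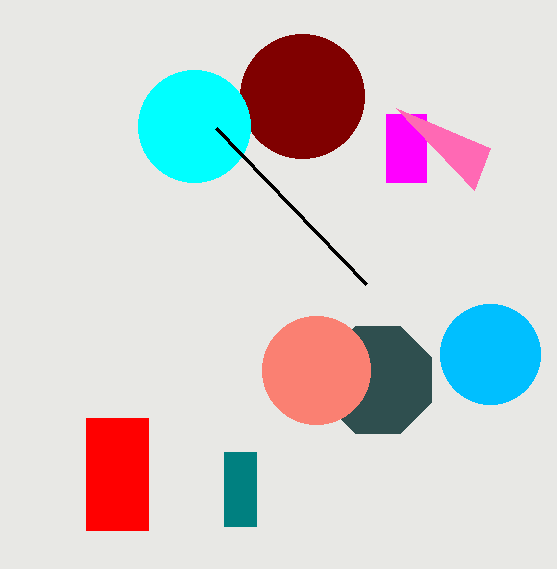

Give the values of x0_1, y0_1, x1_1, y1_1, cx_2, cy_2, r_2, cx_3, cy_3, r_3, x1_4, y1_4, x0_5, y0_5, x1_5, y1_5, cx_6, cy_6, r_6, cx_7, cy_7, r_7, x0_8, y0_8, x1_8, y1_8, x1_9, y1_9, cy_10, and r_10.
x0_1 = 386; y0_1 = 114; x1_1 = 426; y1_1 = 182; cx_2 = 302; cy_2 = 96; r_2 = 62; cx_3 = 194; cy_3 = 126; r_3 = 56; x1_4 = 216; y1_4 = 128; x0_5 = 86; y0_5 = 418; x1_5 = 148; y1_5 = 530; cx_6 = 378; cy_6 = 380; r_6 = 58; cx_7 = 316; cy_7 = 370; r_7 = 54; x0_8 = 224; y0_8 = 452; x1_8 = 256; y1_8 = 526; x1_9 = 474; y1_9 = 190; cy_10 = 354; r_10 = 50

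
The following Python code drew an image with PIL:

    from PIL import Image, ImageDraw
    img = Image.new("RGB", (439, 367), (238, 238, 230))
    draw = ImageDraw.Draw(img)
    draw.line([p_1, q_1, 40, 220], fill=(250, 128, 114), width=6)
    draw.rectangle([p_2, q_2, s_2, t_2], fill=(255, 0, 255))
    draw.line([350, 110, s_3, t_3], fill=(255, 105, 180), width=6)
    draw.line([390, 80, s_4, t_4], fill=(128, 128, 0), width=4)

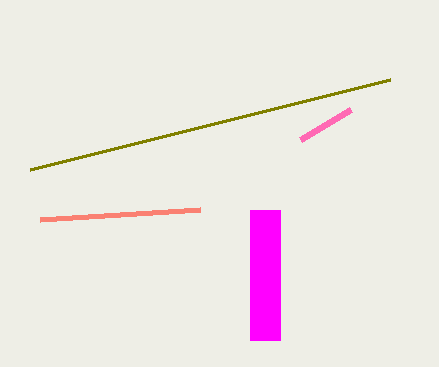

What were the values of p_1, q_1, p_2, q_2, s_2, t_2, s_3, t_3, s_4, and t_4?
p_1 = 200
q_1 = 210
p_2 = 250
q_2 = 210
s_2 = 280
t_2 = 340
s_3 = 300
t_3 = 140
s_4 = 30
t_4 = 170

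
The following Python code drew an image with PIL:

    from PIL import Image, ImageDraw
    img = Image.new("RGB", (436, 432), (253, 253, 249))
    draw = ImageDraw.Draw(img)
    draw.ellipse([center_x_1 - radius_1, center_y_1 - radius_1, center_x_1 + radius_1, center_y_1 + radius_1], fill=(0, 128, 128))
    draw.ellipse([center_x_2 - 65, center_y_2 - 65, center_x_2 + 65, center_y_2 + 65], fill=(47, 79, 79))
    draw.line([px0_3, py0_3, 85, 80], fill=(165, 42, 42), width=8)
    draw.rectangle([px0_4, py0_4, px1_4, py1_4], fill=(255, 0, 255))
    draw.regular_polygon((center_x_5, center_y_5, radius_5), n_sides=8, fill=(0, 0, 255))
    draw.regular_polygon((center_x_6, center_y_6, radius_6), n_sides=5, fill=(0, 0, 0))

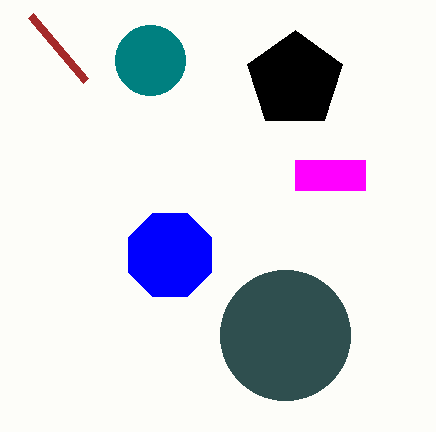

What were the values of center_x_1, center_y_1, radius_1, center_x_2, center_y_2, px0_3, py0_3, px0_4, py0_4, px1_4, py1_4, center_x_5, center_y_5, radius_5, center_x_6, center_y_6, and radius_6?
center_x_1 = 150
center_y_1 = 60
radius_1 = 35
center_x_2 = 285
center_y_2 = 335
px0_3 = 30
py0_3 = 15
px0_4 = 295
py0_4 = 160
px1_4 = 365
py1_4 = 190
center_x_5 = 170
center_y_5 = 255
radius_5 = 45
center_x_6 = 295
center_y_6 = 80
radius_6 = 50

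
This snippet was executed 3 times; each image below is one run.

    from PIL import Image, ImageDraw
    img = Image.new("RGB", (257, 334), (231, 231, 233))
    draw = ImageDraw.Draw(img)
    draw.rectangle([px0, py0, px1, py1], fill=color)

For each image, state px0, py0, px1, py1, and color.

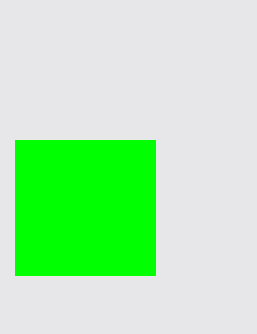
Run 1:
px0 = 15, py0 = 140, px1 = 155, py1 = 275, color = 'lime'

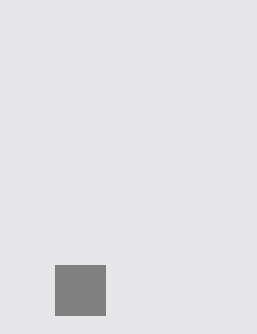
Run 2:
px0 = 55
py0 = 265
px1 = 105
py1 = 315
color = 'gray'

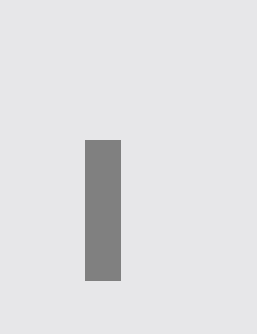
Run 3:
px0 = 85; py0 = 140; px1 = 120; py1 = 280; color = 'gray'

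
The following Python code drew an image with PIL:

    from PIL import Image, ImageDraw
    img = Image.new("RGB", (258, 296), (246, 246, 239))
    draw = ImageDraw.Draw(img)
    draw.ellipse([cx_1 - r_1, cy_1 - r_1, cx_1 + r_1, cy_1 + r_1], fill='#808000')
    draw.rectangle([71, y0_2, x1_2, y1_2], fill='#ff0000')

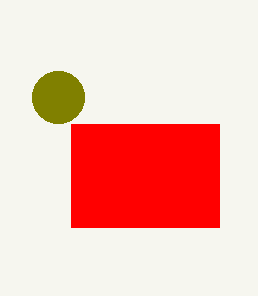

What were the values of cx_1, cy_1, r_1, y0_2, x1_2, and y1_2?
cx_1 = 58; cy_1 = 97; r_1 = 26; y0_2 = 124; x1_2 = 219; y1_2 = 227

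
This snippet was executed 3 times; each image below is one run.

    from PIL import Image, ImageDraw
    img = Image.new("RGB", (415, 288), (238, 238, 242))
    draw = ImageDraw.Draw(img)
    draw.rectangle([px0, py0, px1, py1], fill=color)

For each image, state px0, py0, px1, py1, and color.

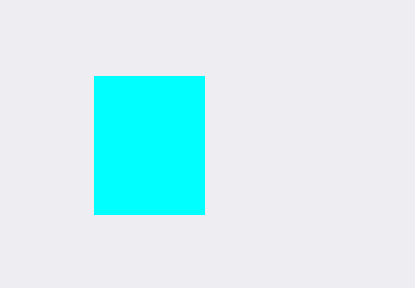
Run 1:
px0 = 94; py0 = 76; px1 = 204; py1 = 214; color = 'cyan'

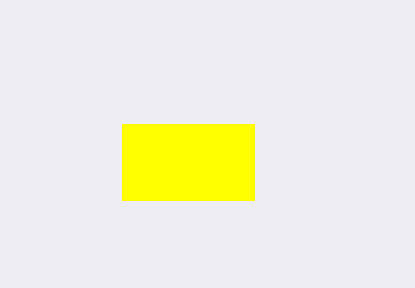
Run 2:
px0 = 122, py0 = 124, px1 = 254, py1 = 200, color = 'yellow'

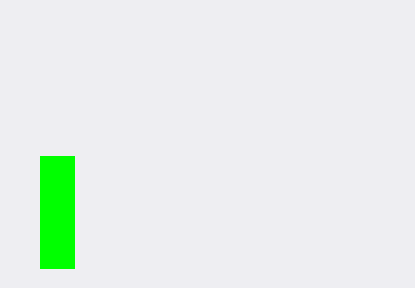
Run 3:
px0 = 40
py0 = 156
px1 = 74
py1 = 268
color = 'lime'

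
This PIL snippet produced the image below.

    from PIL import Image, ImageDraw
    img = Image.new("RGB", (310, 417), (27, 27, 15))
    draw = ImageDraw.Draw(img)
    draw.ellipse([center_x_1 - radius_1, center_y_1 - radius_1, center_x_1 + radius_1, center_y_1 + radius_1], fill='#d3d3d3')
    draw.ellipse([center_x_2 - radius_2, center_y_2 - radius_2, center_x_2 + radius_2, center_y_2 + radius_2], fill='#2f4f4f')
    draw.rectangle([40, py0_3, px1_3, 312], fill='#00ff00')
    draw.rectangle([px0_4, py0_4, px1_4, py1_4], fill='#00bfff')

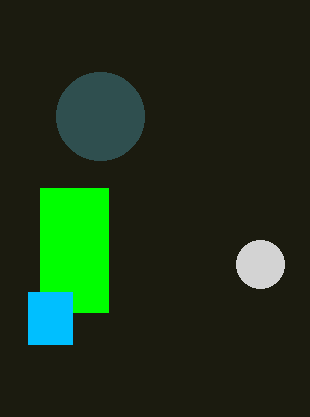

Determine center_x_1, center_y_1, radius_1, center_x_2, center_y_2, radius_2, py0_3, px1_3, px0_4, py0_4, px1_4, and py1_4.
center_x_1 = 260, center_y_1 = 264, radius_1 = 24, center_x_2 = 100, center_y_2 = 116, radius_2 = 44, py0_3 = 188, px1_3 = 108, px0_4 = 28, py0_4 = 292, px1_4 = 72, py1_4 = 344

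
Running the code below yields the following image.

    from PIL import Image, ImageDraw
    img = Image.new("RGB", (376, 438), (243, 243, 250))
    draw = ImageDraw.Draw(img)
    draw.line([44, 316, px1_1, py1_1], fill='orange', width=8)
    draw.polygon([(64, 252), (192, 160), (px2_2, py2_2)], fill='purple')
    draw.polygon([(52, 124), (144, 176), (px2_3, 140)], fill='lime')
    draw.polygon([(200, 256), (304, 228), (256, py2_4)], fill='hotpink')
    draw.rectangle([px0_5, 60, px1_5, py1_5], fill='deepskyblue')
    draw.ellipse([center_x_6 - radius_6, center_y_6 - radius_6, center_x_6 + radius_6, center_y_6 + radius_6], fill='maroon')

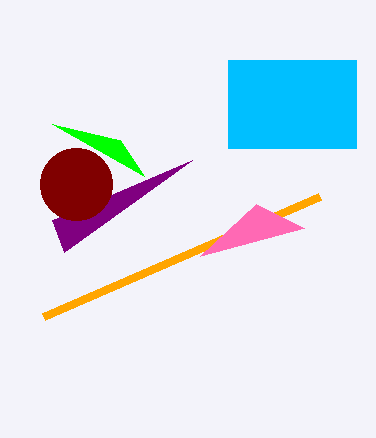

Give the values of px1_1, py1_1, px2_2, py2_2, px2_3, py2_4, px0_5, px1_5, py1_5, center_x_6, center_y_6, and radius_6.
px1_1 = 320; py1_1 = 196; px2_2 = 52; py2_2 = 220; px2_3 = 120; py2_4 = 204; px0_5 = 228; px1_5 = 356; py1_5 = 148; center_x_6 = 76; center_y_6 = 184; radius_6 = 36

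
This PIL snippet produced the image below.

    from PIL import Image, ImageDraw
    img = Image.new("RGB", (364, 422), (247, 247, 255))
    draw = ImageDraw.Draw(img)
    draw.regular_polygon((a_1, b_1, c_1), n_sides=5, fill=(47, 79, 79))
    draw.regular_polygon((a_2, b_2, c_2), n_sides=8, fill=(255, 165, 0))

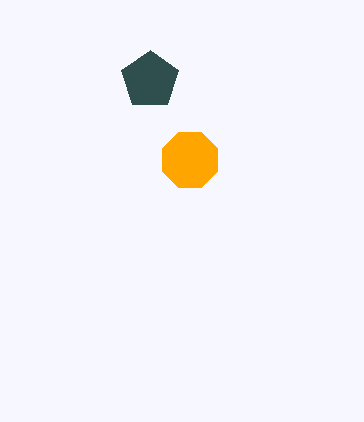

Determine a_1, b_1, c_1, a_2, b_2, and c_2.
a_1 = 150
b_1 = 80
c_1 = 30
a_2 = 190
b_2 = 160
c_2 = 30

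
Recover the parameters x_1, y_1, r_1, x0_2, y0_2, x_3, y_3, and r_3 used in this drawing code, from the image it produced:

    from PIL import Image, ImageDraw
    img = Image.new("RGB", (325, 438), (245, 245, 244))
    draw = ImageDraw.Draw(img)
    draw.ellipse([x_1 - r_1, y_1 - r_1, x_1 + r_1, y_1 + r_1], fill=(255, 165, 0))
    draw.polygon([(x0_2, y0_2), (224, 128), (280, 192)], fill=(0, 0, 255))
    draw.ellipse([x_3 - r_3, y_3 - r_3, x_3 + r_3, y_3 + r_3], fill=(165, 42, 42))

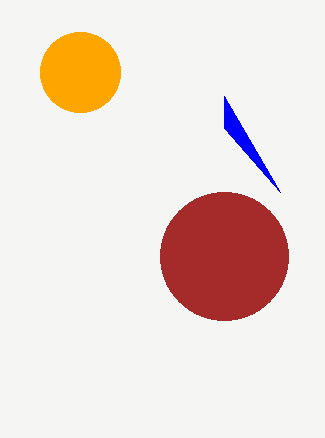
x_1 = 80; y_1 = 72; r_1 = 40; x0_2 = 224; y0_2 = 96; x_3 = 224; y_3 = 256; r_3 = 64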